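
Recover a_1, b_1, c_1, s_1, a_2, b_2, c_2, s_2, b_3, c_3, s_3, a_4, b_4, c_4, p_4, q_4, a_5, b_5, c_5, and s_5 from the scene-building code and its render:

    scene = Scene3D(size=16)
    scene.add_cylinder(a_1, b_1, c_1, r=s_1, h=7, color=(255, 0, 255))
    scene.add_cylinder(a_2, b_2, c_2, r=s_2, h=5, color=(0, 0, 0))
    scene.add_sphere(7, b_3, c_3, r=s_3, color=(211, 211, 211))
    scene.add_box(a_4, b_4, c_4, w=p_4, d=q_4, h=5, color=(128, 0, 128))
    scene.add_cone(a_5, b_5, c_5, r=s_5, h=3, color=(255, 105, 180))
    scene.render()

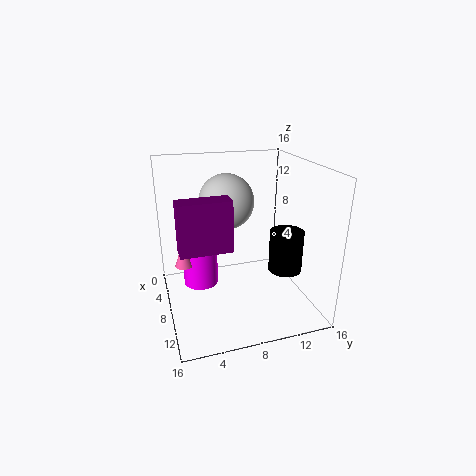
a_1 = 6; b_1 = 4; c_1 = 2; s_1 = 2; a_2 = 8; b_2 = 14; c_2 = 3; s_2 = 2; b_3 = 7; c_3 = 12; s_3 = 3; a_4 = 11; b_4 = 1; c_4 = 9; p_4 = 2; q_4 = 5; a_5 = 7; b_5 = 2; c_5 = 5; s_5 = 1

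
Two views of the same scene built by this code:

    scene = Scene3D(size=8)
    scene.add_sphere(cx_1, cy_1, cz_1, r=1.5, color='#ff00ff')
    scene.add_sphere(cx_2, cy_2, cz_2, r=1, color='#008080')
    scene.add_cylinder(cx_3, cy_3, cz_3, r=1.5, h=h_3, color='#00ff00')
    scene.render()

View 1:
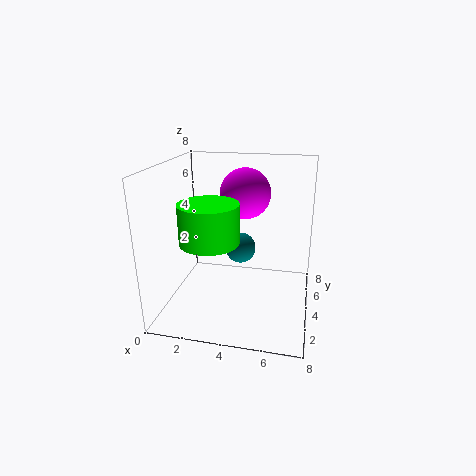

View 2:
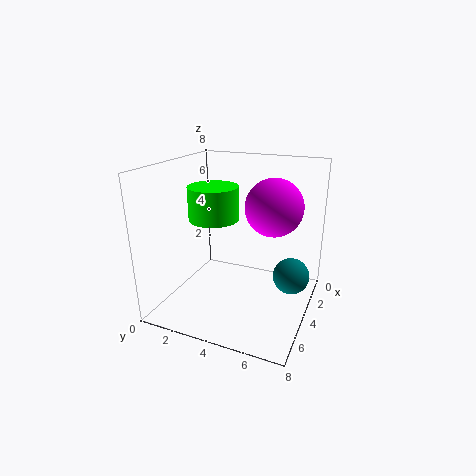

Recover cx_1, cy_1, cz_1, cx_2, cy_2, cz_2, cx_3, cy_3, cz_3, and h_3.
cx_1 = 4
cy_1 = 6
cz_1 = 6
cx_2 = 3.5
cy_2 = 7
cz_2 = 2
cx_3 = 3
cy_3 = 2
cz_3 = 4.5
h_3 = 2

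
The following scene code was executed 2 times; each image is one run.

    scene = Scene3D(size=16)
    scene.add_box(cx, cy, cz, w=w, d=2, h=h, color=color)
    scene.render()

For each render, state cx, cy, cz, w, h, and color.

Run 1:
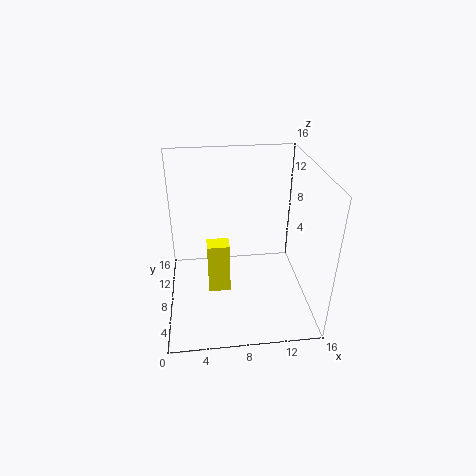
cx = 4.5, cy = 7, cz = 1.5, w = 2.5, h = 6, color = 'yellow'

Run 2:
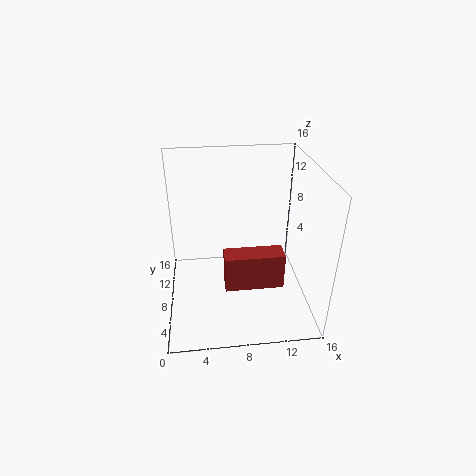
cx = 6, cy = 1, cz = 6.5, w = 5.5, h = 3.5, color = 'brown'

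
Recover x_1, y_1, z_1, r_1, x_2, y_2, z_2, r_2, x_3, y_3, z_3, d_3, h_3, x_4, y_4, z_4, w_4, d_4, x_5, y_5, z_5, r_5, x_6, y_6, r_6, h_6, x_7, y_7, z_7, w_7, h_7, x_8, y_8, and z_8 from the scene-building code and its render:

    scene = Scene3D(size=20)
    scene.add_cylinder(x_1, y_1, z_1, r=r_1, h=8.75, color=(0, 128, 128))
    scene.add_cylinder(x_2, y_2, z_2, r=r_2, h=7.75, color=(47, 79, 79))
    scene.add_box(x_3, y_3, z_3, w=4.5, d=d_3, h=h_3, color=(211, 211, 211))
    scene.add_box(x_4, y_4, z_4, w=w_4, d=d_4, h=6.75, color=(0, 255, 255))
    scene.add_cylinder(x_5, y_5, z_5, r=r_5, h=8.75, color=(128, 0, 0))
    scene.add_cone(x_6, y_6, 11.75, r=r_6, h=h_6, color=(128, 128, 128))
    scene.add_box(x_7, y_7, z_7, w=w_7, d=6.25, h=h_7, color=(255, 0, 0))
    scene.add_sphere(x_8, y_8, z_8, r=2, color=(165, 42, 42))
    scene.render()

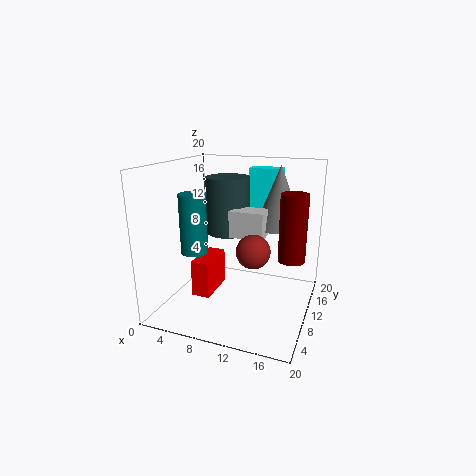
x_1 = 3.25
y_1 = 9.75
z_1 = 7
r_1 = 2
x_2 = 8.25
y_2 = 10.75
z_2 = 10.5
r_2 = 3
x_3 = 9.75
y_3 = 7.25
z_3 = 11
d_3 = 3
h_3 = 3.5
x_4 = 10.5
y_4 = 12.75
z_4 = 12.5
w_4 = 4.5
d_4 = 2.5
x_5 = 17.75
y_5 = 9
z_5 = 8.25
r_5 = 1.75
x_6 = 15.25
y_6 = 11.75
r_6 = 3.25
h_6 = 8.25
x_7 = 3
y_7 = 8.75
z_7 = 0.25
w_7 = 2.75
h_7 = 5.5
x_8 = 14.25
y_8 = 3.75
z_8 = 11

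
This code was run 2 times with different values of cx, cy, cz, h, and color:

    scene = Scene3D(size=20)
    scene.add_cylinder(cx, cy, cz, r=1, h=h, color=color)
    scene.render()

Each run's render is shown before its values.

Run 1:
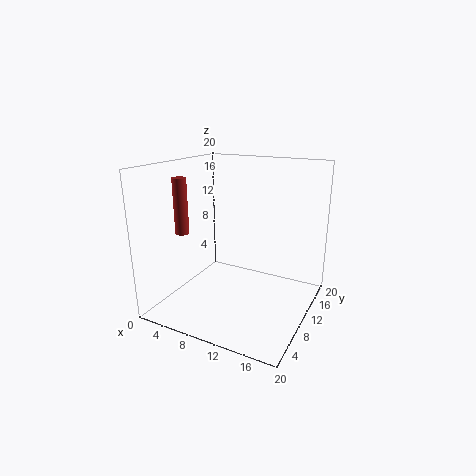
cx = 2, cy = 8, cz = 10, h = 8, color = 'brown'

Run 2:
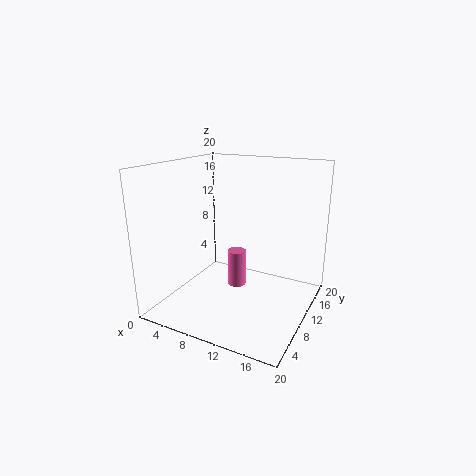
cx = 14, cy = 2, cz = 8, h = 4, color = 'hotpink'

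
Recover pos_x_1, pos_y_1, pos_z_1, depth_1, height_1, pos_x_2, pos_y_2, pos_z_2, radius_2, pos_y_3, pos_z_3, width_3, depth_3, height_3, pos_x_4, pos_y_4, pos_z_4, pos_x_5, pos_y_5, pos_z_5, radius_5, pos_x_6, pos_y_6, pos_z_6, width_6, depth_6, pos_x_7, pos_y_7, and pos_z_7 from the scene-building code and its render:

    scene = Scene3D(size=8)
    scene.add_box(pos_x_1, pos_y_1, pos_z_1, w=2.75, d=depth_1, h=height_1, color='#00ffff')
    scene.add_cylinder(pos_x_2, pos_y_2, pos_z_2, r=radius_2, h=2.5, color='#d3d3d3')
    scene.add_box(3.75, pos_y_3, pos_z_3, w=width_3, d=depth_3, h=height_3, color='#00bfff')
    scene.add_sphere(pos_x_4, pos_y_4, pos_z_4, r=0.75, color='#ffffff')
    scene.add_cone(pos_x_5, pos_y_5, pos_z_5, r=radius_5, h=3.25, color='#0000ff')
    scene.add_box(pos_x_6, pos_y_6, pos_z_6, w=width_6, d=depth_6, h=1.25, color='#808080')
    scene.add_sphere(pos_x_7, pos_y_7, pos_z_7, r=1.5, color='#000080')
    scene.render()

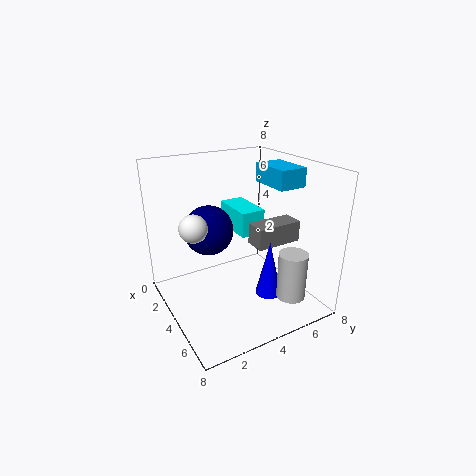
pos_x_1 = 0.5; pos_y_1 = 4.75; pos_z_1 = 3.5; depth_1 = 1.5; height_1 = 1.5; pos_x_2 = 7; pos_y_2 = 5.5; pos_z_2 = 1.5; radius_2 = 0.75; pos_y_3 = 5.25; pos_z_3 = 7; width_3 = 2.25; depth_3 = 1.5; height_3 = 1; pos_x_4 = 3.75; pos_y_4 = 1.5; pos_z_4 = 5; pos_x_5 = 5; pos_y_5 = 5.5; pos_z_5 = 0.5; radius_5 = 0.75; pos_x_6 = 3.5; pos_y_6 = 5; pos_z_6 = 3.25; width_6 = 1.25; depth_6 = 2.75; pos_x_7 = 1.75; pos_y_7 = 3.25; pos_z_7 = 3.75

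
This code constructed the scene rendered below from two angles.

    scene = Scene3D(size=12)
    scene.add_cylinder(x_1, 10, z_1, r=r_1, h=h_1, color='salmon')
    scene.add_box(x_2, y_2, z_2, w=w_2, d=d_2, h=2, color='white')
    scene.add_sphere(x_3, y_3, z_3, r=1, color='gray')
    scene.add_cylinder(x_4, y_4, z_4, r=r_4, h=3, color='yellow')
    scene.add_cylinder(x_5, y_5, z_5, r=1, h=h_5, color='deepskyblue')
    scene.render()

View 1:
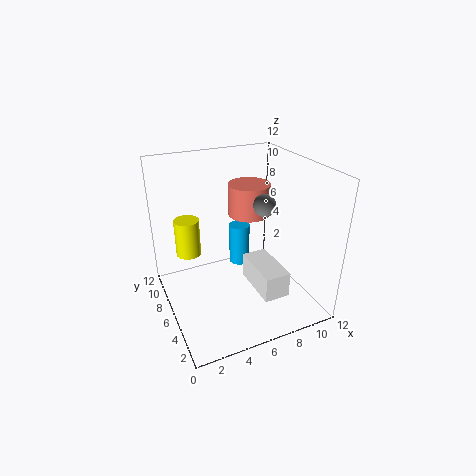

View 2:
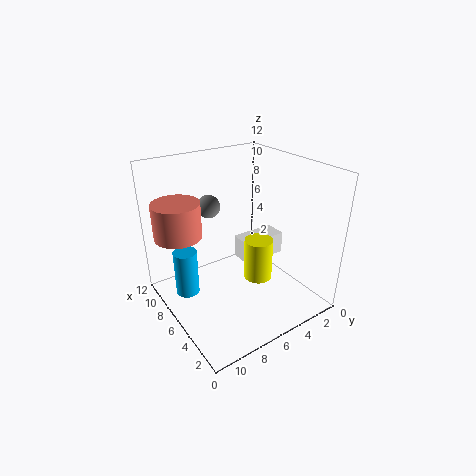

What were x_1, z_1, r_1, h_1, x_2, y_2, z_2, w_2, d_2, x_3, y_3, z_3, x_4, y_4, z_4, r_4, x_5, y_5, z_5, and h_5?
x_1 = 9; z_1 = 6; r_1 = 2; h_1 = 3; x_2 = 6; y_2 = 1; z_2 = 3; w_2 = 2; d_2 = 4; x_3 = 9; y_3 = 7; z_3 = 8; x_4 = 2; y_4 = 7; z_4 = 5; r_4 = 1; x_5 = 8; y_5 = 10; z_5 = 1; h_5 = 4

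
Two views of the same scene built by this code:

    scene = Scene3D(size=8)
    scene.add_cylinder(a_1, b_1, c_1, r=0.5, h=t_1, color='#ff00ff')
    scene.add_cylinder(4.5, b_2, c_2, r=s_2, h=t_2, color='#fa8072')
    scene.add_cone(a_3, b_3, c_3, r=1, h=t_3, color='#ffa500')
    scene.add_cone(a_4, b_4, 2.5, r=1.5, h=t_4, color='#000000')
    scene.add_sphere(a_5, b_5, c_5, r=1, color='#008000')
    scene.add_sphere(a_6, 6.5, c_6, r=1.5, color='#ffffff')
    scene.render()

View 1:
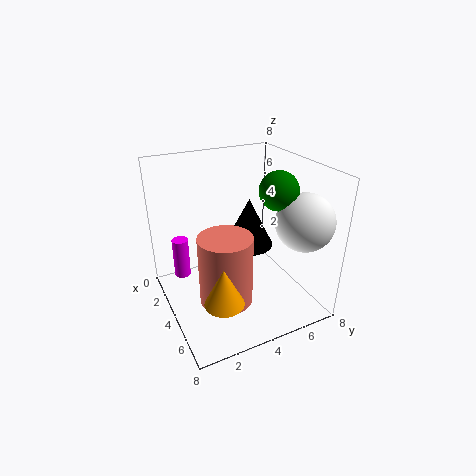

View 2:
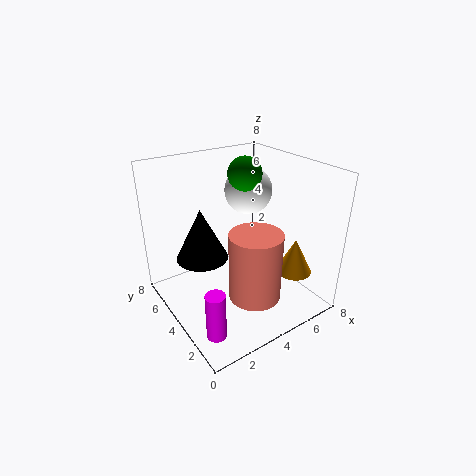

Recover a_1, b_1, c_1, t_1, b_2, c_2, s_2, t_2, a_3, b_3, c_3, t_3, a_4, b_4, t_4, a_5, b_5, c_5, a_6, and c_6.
a_1 = 1
b_1 = 1.5
c_1 = 0.5
t_1 = 2.5
b_2 = 3
c_2 = 0.5
s_2 = 1.5
t_2 = 4
a_3 = 6.5
b_3 = 2
c_3 = 2
t_3 = 2
a_4 = 2.5
b_4 = 5.5
t_4 = 3
a_5 = 5.5
b_5 = 5.5
c_5 = 7
a_6 = 6.5
c_6 = 5.5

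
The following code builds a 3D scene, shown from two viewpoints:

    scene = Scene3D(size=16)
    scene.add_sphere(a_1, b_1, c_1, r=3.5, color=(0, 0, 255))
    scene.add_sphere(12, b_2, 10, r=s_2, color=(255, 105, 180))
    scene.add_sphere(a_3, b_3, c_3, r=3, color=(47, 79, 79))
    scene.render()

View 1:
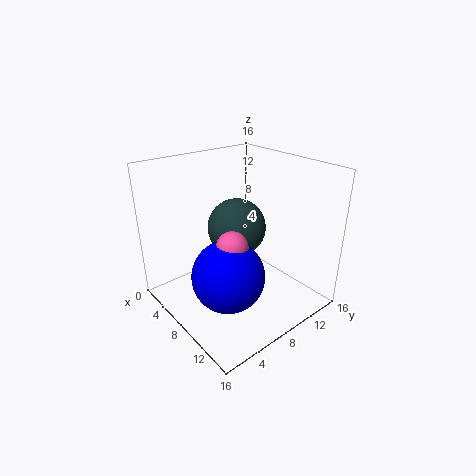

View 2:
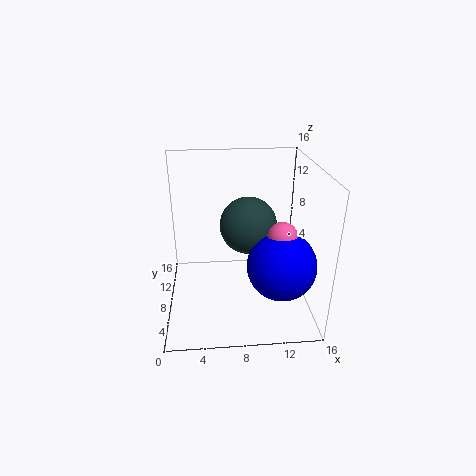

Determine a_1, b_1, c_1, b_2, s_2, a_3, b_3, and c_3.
a_1 = 12
b_1 = 3.5
c_1 = 7
b_2 = 4
s_2 = 1.5
a_3 = 9
b_3 = 7
c_3 = 10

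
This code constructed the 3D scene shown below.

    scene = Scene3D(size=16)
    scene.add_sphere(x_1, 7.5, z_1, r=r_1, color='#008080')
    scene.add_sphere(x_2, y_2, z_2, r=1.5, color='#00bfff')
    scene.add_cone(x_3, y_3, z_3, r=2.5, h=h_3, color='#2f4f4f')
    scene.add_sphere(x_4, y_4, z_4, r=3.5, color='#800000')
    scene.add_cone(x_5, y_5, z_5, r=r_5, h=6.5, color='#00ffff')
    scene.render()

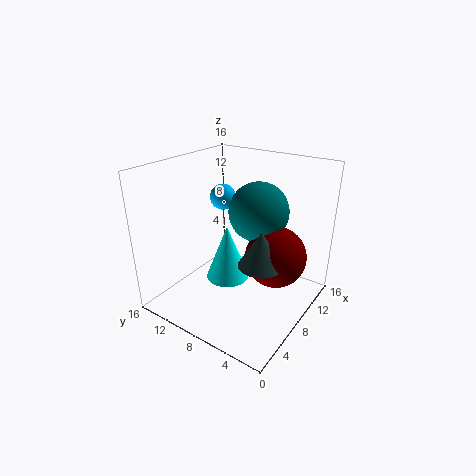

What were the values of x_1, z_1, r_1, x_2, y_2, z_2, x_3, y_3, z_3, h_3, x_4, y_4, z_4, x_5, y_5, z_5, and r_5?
x_1 = 11.5; z_1 = 10; r_1 = 3.5; x_2 = 10; y_2 = 11.5; z_2 = 11.5; x_3 = 8; y_3 = 5; z_3 = 5.5; h_3 = 4; x_4 = 10.5; y_4 = 4.5; z_4 = 5.5; x_5 = 8; y_5 = 9.5; z_5 = 2.5; r_5 = 2.5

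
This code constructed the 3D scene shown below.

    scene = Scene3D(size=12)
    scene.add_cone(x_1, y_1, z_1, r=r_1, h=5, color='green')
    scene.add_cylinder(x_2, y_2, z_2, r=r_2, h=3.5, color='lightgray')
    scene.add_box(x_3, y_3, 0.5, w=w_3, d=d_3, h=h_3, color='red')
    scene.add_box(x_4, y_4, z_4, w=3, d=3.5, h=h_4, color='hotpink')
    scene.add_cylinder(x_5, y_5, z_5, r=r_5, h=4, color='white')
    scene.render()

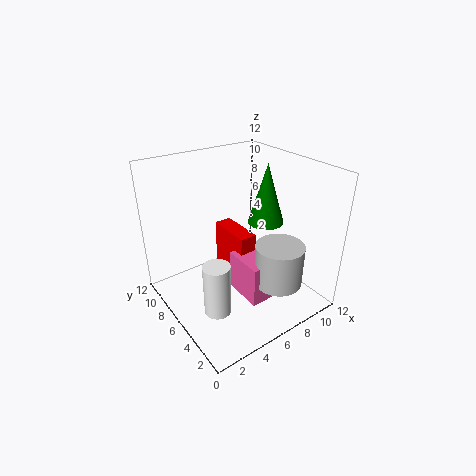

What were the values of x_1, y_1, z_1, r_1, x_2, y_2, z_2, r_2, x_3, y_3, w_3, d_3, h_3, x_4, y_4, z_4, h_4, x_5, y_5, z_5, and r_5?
x_1 = 8.5
y_1 = 5.5
z_1 = 7
r_1 = 1.5
x_2 = 8
y_2 = 3
z_2 = 2.5
r_2 = 2
x_3 = 6
y_3 = 5.5
w_3 = 1.5
d_3 = 4
h_3 = 5.5
x_4 = 5.5
y_4 = 3
z_4 = 1
h_4 = 3.5
x_5 = 2
y_5 = 3
z_5 = 2.5
r_5 = 1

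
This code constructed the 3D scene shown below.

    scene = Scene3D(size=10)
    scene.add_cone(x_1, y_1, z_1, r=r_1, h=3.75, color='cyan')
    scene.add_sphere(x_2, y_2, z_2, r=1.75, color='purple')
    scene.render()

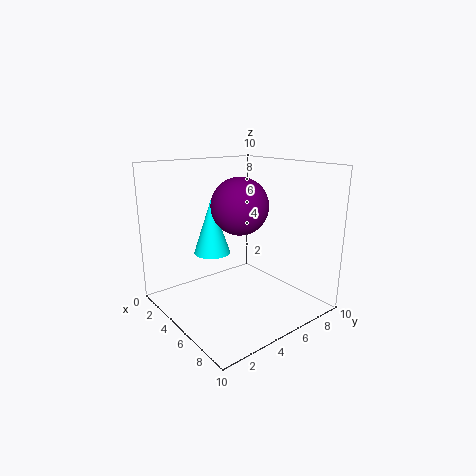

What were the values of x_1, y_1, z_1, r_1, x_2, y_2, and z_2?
x_1 = 4, y_1 = 3.5, z_1 = 4, r_1 = 1.25, x_2 = 6.75, y_2 = 3.75, z_2 = 7.75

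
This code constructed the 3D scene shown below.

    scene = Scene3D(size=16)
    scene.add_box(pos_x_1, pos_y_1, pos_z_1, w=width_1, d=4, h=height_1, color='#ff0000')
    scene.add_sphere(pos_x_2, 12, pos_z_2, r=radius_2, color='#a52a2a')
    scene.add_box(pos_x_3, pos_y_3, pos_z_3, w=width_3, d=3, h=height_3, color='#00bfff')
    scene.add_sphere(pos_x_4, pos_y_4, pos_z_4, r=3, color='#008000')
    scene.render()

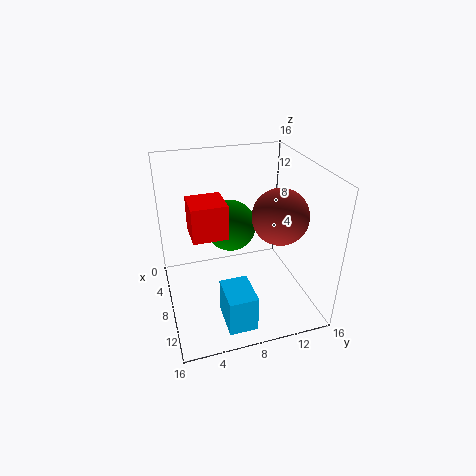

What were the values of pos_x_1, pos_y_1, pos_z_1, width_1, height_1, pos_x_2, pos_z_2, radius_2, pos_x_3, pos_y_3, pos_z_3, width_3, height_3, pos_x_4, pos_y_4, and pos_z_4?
pos_x_1 = 4
pos_y_1 = 3
pos_z_1 = 8
width_1 = 4
height_1 = 4
pos_x_2 = 10
pos_z_2 = 11
radius_2 = 3
pos_x_3 = 11
pos_y_3 = 5
pos_z_3 = 1
width_3 = 4
height_3 = 4
pos_x_4 = 5
pos_y_4 = 8
pos_z_4 = 8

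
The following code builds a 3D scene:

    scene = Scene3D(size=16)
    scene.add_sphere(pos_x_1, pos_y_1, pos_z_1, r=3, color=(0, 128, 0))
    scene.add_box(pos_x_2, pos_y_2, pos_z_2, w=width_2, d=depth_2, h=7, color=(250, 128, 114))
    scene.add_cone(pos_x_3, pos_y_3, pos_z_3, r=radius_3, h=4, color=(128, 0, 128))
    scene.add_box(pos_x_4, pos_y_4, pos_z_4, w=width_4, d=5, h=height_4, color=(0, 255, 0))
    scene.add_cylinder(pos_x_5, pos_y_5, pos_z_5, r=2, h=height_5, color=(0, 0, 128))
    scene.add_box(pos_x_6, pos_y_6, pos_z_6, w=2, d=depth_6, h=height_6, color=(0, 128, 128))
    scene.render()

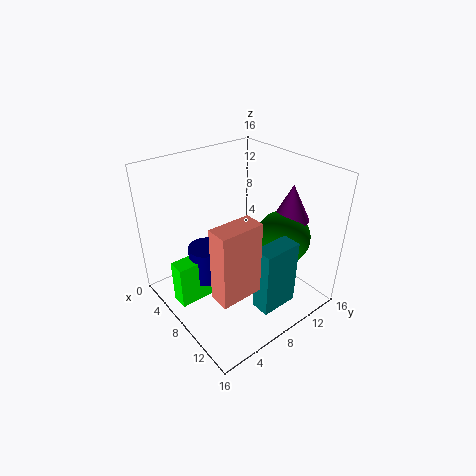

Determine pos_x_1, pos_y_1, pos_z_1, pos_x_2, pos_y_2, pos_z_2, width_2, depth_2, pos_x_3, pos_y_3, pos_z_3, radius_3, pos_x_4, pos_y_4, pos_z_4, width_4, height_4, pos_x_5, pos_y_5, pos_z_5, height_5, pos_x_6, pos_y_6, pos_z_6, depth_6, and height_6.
pos_x_1 = 11; pos_y_1 = 12; pos_z_1 = 8; pos_x_2 = 13; pos_y_2 = 1; pos_z_2 = 7; width_2 = 2; depth_2 = 4; pos_x_3 = 11; pos_y_3 = 13; pos_z_3 = 10; radius_3 = 2; pos_x_4 = 5; pos_y_4 = 1; pos_z_4 = 1; width_4 = 2; height_4 = 5; pos_x_5 = 6; pos_y_5 = 5; pos_z_5 = 3; height_5 = 4; pos_x_6 = 13; pos_y_6 = 6; pos_z_6 = 3; depth_6 = 4; height_6 = 7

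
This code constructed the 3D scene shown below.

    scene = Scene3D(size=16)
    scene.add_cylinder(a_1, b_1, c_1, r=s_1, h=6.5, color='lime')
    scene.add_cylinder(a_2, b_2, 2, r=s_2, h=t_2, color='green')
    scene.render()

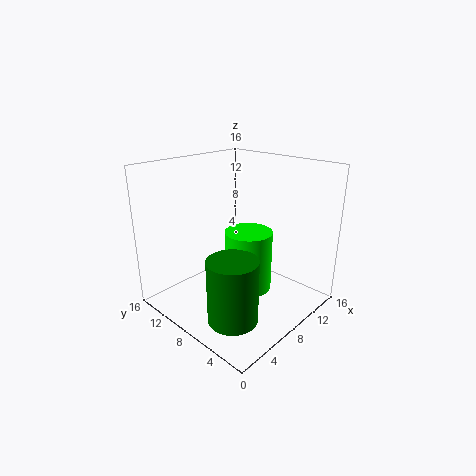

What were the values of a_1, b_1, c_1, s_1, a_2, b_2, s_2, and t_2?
a_1 = 7.5; b_1 = 6; c_1 = 3; s_1 = 2.5; a_2 = 3; b_2 = 4; s_2 = 2.5; t_2 = 6.5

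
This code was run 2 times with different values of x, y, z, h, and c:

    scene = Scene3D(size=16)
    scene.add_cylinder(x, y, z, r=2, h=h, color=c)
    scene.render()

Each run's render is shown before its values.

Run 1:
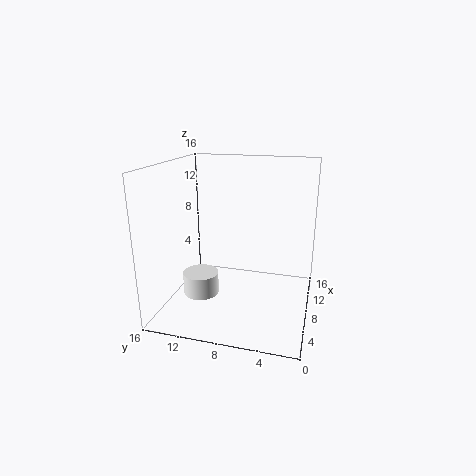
x = 6.5, y = 12, z = 1.5, h = 2.5, c = 'white'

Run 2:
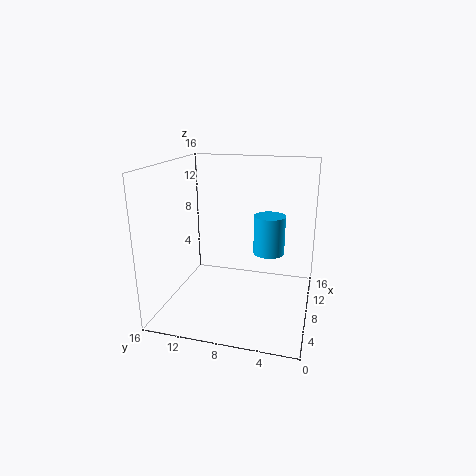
x = 14, y = 5.5, z = 4, h = 5, c = 'deepskyblue'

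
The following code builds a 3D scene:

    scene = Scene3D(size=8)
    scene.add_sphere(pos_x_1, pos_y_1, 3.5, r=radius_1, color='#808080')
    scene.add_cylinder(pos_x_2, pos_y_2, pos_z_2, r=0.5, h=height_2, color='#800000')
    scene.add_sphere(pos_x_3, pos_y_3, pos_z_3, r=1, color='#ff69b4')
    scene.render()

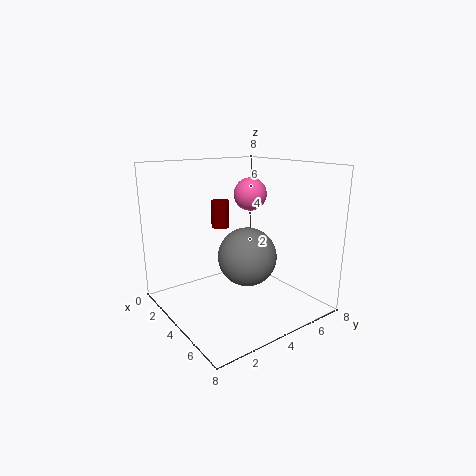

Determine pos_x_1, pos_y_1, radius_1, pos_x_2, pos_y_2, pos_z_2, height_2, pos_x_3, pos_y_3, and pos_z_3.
pos_x_1 = 5.5, pos_y_1 = 3.5, radius_1 = 1.5, pos_x_2 = 3, pos_y_2 = 3.5, pos_z_2 = 4.5, height_2 = 1.5, pos_x_3 = 2.5, pos_y_3 = 6, pos_z_3 = 6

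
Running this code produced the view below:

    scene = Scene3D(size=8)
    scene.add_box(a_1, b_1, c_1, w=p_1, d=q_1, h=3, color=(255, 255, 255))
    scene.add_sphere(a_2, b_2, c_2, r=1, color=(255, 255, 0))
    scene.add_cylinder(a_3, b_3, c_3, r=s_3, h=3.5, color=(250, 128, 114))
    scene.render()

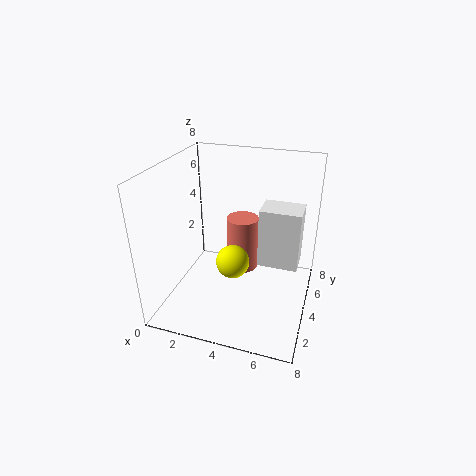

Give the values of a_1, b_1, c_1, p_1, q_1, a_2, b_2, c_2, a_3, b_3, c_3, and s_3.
a_1 = 5.5, b_1 = 2.5, c_1 = 3.5, p_1 = 2, q_1 = 1.5, a_2 = 3.5, b_2 = 4.5, c_2 = 2, a_3 = 3.5, b_3 = 6.5, c_3 = 0.5, s_3 = 1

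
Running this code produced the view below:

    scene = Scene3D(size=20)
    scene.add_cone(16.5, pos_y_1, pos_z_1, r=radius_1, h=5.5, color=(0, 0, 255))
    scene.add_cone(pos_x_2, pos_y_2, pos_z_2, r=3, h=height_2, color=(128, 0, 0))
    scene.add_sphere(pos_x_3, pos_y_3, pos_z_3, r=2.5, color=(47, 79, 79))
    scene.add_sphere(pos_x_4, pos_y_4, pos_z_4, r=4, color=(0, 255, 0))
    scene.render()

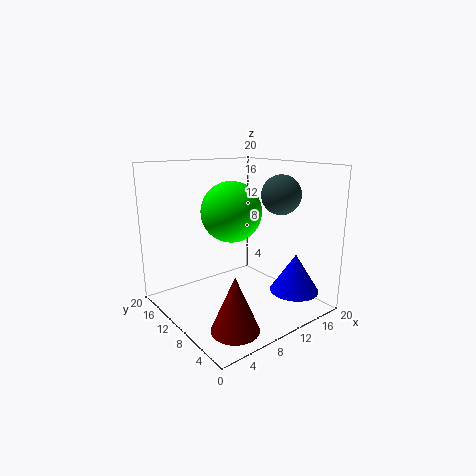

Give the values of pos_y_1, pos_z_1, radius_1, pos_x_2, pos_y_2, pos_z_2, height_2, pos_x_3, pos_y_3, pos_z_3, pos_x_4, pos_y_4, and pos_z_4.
pos_y_1 = 5; pos_z_1 = 2; radius_1 = 3.5; pos_x_2 = 4.5; pos_y_2 = 3.5; pos_z_2 = 1; height_2 = 7; pos_x_3 = 12.5; pos_y_3 = 4.5; pos_z_3 = 16.5; pos_x_4 = 8.5; pos_y_4 = 9.5; pos_z_4 = 14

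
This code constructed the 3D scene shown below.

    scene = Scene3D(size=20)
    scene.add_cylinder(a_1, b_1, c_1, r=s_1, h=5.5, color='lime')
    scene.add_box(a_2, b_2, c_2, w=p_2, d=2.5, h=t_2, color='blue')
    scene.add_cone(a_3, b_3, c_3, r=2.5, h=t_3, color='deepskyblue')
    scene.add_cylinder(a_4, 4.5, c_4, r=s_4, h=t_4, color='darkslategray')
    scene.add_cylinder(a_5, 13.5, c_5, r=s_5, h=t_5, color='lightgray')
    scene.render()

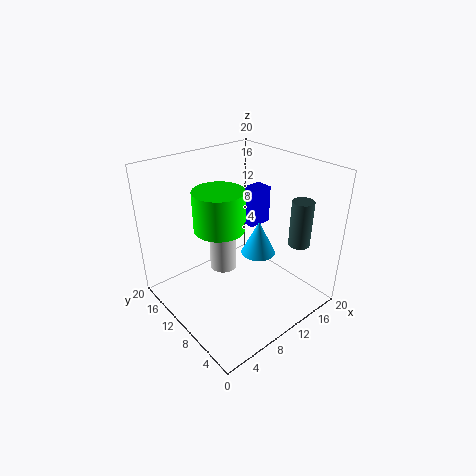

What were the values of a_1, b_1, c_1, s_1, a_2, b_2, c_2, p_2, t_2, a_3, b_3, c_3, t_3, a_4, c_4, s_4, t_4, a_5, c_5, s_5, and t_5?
a_1 = 8, b_1 = 11.5, c_1 = 11.5, s_1 = 3.5, a_2 = 13.5, b_2 = 11, c_2 = 10, p_2 = 3.5, t_2 = 5.5, a_3 = 13.5, b_3 = 9.5, c_3 = 6.5, t_3 = 5, a_4 = 16.5, c_4 = 9, s_4 = 1.5, t_4 = 6.5, a_5 = 10, c_5 = 3.5, s_5 = 2, t_5 = 6.5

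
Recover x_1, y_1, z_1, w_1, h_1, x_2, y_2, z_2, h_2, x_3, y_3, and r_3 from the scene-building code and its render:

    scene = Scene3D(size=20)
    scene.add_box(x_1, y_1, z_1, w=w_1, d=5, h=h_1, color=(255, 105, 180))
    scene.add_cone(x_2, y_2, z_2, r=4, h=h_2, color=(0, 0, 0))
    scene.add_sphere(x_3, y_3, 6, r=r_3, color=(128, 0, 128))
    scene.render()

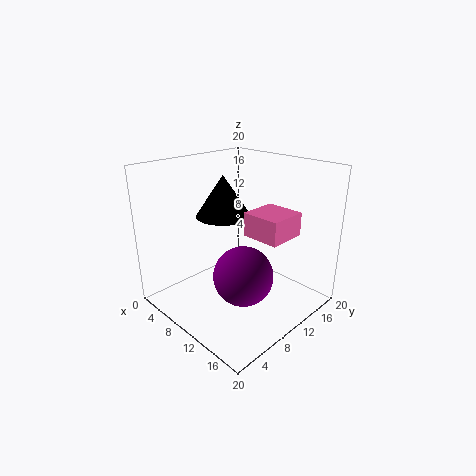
x_1 = 13; y_1 = 8; z_1 = 12; w_1 = 5; h_1 = 3; x_2 = 6; y_2 = 11; z_2 = 12; h_2 = 6; x_3 = 13; y_3 = 8; r_3 = 4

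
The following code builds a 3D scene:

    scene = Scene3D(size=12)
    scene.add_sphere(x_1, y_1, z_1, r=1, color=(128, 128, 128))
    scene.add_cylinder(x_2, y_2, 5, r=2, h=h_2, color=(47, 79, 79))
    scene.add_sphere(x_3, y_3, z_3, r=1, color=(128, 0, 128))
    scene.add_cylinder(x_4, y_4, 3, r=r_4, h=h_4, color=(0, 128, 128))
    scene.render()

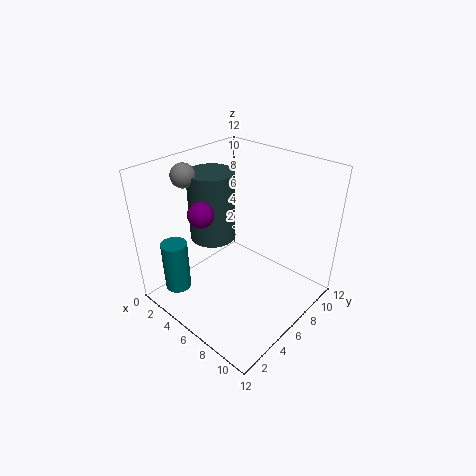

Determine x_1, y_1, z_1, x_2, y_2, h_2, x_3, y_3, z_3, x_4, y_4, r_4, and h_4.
x_1 = 2, y_1 = 4, z_1 = 11, x_2 = 3, y_2 = 6, h_2 = 6, x_3 = 5, y_3 = 3, z_3 = 9, x_4 = 4, y_4 = 1, r_4 = 1, h_4 = 4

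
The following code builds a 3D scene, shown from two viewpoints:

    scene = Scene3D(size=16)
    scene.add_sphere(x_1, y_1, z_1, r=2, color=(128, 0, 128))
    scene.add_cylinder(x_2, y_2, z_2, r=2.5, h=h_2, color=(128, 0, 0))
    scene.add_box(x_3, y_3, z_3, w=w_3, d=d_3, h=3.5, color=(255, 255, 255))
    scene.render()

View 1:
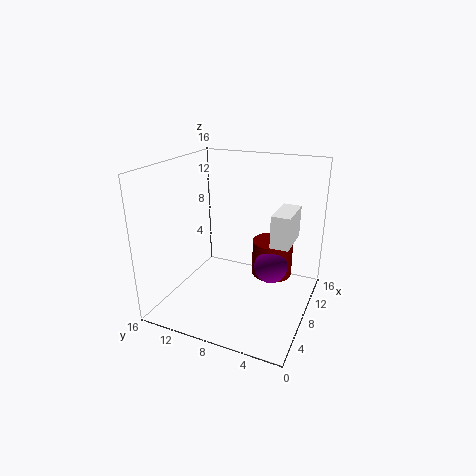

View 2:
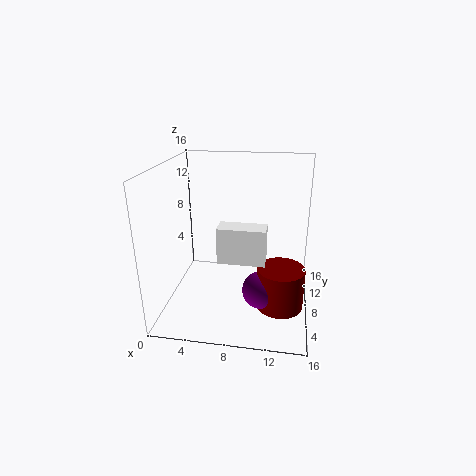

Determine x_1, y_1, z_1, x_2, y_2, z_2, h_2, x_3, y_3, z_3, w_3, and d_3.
x_1 = 11, y_1 = 5, z_1 = 3.5, x_2 = 13, y_2 = 5.5, z_2 = 1.5, h_2 = 4.5, x_3 = 7, y_3 = 2, z_3 = 8, w_3 = 4.5, d_3 = 2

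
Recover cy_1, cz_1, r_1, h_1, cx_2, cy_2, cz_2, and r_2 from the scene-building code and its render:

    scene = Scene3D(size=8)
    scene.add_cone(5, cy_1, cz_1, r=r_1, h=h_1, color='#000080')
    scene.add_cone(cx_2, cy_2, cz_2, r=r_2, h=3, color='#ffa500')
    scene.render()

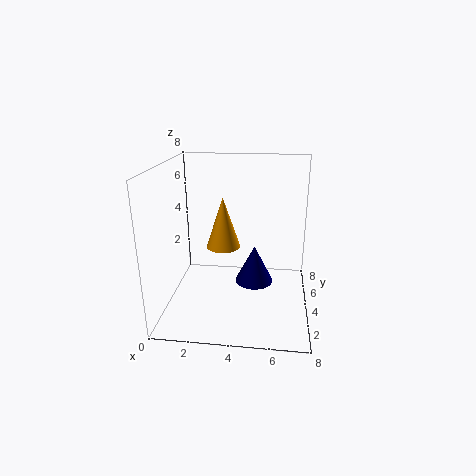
cy_1 = 3
cz_1 = 2
r_1 = 1
h_1 = 2
cx_2 = 3
cy_2 = 5
cz_2 = 3
r_2 = 1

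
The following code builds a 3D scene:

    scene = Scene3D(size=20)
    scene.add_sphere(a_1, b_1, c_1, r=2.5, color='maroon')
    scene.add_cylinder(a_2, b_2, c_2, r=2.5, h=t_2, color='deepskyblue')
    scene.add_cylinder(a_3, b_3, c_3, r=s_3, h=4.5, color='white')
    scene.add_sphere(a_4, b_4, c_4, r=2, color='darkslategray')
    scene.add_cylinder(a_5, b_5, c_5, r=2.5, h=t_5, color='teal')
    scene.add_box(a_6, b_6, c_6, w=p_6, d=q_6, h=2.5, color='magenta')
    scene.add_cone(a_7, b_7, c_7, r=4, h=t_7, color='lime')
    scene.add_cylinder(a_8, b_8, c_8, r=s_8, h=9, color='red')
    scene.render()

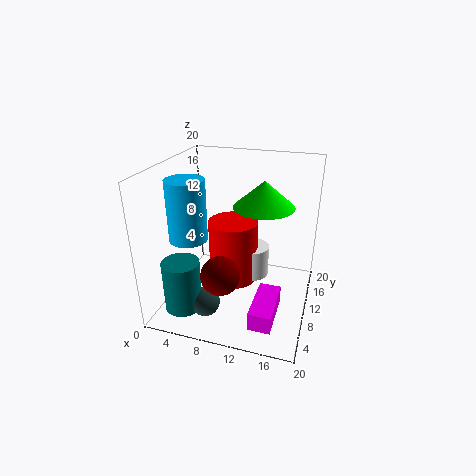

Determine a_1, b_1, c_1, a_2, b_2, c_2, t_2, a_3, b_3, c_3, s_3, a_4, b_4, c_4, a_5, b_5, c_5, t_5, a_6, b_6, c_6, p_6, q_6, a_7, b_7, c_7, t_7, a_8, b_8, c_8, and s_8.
a_1 = 9.5, b_1 = 4, c_1 = 7.5, a_2 = 4.5, b_2 = 6, c_2 = 11, t_2 = 8, a_3 = 11.5, b_3 = 12, c_3 = 3.5, s_3 = 2.5, a_4 = 7, b_4 = 4.5, c_4 = 2.5, a_5 = 4, b_5 = 4, c_5 = 1.5, t_5 = 7, a_6 = 13.5, b_6 = 2.5, c_6 = 1, p_6 = 3, q_6 = 7, a_7 = 13.5, b_7 = 10, c_7 = 15, t_7 = 3.5, a_8 = 9, b_8 = 11, c_8 = 3, s_8 = 3.5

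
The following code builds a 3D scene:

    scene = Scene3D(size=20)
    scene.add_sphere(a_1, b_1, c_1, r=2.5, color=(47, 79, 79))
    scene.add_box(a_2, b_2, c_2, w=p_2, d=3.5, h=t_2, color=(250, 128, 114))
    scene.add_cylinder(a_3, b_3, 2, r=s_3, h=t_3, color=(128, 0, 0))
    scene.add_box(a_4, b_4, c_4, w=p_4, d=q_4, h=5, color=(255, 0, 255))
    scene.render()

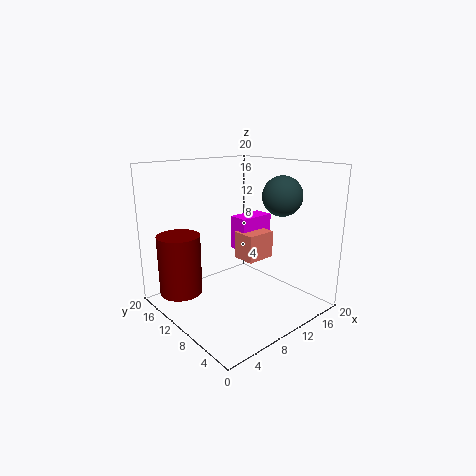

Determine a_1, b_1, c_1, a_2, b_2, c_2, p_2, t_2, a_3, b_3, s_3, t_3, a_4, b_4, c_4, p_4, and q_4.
a_1 = 12, b_1 = 4, c_1 = 16.5, a_2 = 11.5, b_2 = 9, c_2 = 6, p_2 = 4.5, t_2 = 4, a_3 = 3.5, b_3 = 15, s_3 = 3, t_3 = 8.5, a_4 = 12, b_4 = 11, c_4 = 7, p_4 = 5.5, q_4 = 3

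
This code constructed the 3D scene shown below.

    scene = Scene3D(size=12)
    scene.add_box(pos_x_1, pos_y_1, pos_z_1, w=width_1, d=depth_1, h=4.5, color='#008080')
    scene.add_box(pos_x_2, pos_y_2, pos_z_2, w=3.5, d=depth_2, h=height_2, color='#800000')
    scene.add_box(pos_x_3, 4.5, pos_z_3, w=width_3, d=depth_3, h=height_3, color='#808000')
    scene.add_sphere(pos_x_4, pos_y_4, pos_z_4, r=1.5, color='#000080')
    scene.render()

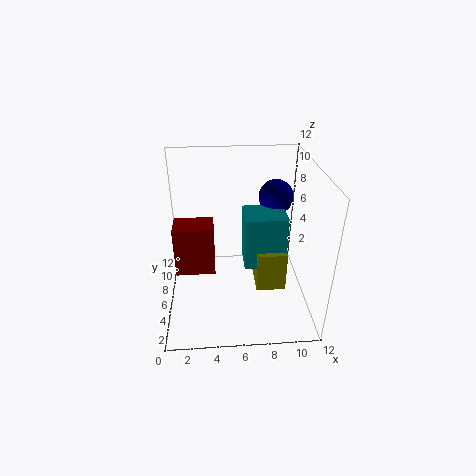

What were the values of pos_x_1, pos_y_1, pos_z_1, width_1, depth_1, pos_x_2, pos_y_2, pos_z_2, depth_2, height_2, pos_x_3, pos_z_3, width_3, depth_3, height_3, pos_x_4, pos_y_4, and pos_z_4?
pos_x_1 = 6.5; pos_y_1 = 5; pos_z_1 = 3.5; width_1 = 3.5; depth_1 = 3; pos_x_2 = 0.5; pos_y_2 = 6.5; pos_z_2 = 2; depth_2 = 2.5; height_2 = 4.5; pos_x_3 = 7.5; pos_z_3 = 1.5; width_3 = 2.5; depth_3 = 3; height_3 = 3.5; pos_x_4 = 9.5; pos_y_4 = 8.5; pos_z_4 = 8.5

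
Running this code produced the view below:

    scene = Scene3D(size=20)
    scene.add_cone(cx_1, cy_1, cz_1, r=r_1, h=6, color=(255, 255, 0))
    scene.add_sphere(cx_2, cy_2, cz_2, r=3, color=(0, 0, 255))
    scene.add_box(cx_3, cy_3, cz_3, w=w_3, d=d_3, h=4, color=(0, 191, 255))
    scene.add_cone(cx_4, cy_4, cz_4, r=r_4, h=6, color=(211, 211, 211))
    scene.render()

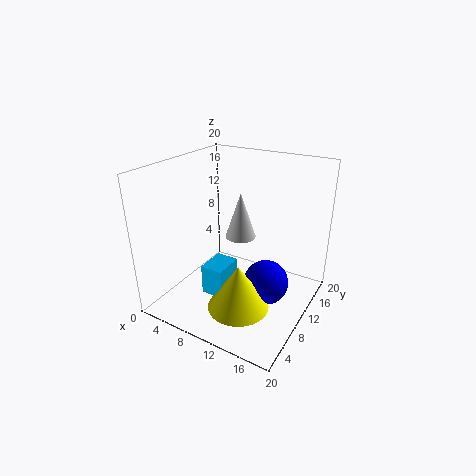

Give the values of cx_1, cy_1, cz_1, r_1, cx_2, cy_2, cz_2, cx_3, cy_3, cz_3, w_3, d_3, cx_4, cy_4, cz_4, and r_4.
cx_1 = 13
cy_1 = 5
cz_1 = 3
r_1 = 4
cx_2 = 15
cy_2 = 9
cz_2 = 5
cx_3 = 8
cy_3 = 4
cz_3 = 4
w_3 = 3
d_3 = 4
cx_4 = 11
cy_4 = 9
cz_4 = 11
r_4 = 2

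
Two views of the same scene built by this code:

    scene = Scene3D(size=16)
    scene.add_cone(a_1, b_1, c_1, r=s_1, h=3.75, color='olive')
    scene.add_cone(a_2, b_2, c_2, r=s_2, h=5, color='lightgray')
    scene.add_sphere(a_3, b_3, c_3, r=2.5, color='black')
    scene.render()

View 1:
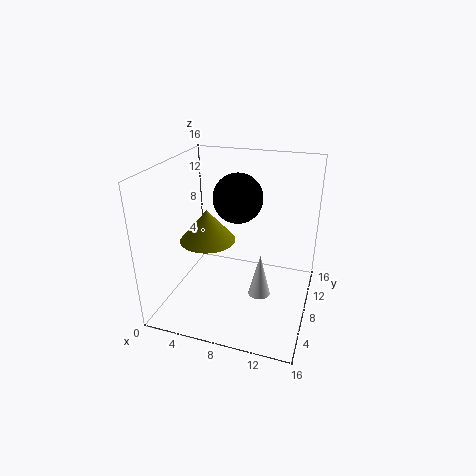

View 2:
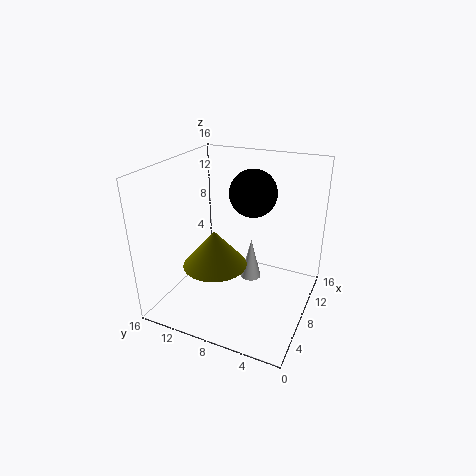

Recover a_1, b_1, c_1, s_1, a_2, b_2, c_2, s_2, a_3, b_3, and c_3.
a_1 = 4, b_1 = 8.75, c_1 = 6.75, s_1 = 3.25, a_2 = 10.75, b_2 = 7.5, c_2 = 1.5, s_2 = 1.25, a_3 = 8.5, b_3 = 6.5, c_3 = 13.25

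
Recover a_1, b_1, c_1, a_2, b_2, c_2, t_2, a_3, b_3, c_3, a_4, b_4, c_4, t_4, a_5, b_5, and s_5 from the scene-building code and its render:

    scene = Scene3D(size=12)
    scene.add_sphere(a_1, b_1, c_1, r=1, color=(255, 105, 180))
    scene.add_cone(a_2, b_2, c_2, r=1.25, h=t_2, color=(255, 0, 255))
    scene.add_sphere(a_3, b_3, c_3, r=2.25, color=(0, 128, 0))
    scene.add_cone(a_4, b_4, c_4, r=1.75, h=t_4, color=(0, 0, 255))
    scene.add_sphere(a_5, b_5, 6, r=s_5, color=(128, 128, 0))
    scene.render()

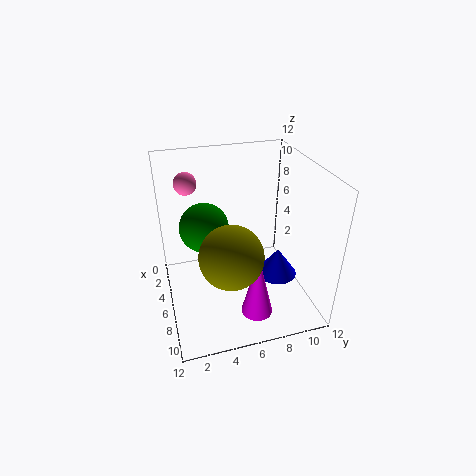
a_1 = 1.75; b_1 = 2.5; c_1 = 9.5; a_2 = 9.75; b_2 = 6.5; c_2 = 1.25; t_2 = 5.25; a_3 = 2.75; b_3 = 3.75; c_3 = 5.5; a_4 = 6.5; b_4 = 9.5; c_4 = 2; t_4 = 2.5; a_5 = 8.5; b_5 = 4.75; s_5 = 2.5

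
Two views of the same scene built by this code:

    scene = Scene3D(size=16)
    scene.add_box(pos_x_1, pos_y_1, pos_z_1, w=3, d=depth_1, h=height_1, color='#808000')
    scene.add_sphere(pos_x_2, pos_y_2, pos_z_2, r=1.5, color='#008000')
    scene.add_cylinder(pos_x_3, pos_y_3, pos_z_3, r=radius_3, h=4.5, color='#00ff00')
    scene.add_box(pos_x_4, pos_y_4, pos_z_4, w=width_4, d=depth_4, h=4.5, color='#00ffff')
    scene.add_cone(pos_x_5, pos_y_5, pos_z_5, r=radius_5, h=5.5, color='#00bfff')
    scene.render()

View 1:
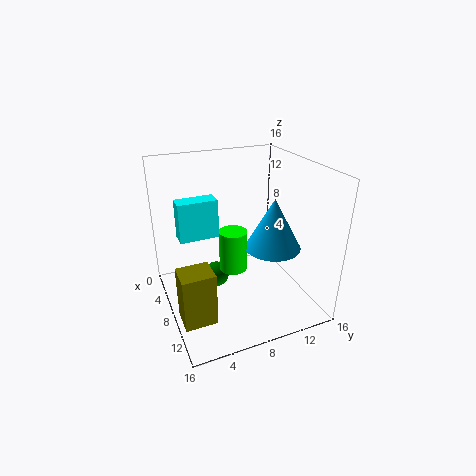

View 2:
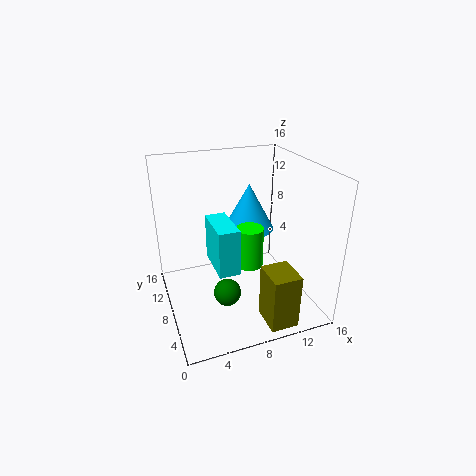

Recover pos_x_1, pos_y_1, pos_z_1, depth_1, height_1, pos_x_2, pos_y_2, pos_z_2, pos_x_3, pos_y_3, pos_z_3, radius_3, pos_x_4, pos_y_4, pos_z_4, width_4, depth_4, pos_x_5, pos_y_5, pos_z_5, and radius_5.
pos_x_1 = 9; pos_y_1 = 0.5; pos_z_1 = 0.5; depth_1 = 3.5; height_1 = 6; pos_x_2 = 6; pos_y_2 = 6; pos_z_2 = 2.5; pos_x_3 = 9; pos_y_3 = 7; pos_z_3 = 5; radius_3 = 1.5; pos_x_4 = 4; pos_y_4 = 2; pos_z_4 = 7.5; width_4 = 2; depth_4 = 4.5; pos_x_5 = 10.5; pos_y_5 = 11; pos_z_5 = 7.5; radius_5 = 3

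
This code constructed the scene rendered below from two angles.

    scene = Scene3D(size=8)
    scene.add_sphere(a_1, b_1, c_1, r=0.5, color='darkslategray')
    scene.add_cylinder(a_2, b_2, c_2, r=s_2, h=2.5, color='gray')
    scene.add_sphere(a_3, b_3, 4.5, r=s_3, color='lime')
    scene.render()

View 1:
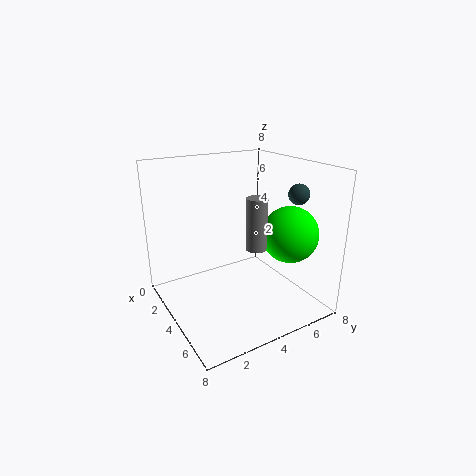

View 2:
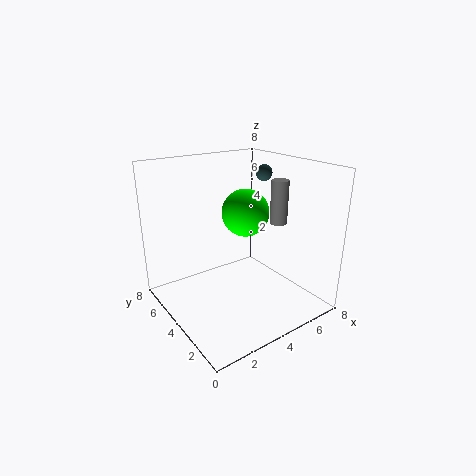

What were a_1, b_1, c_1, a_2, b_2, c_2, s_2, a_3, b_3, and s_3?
a_1 = 7, b_1 = 5.5, c_1 = 7, a_2 = 6.5, b_2 = 3.5, c_2 = 4.5, s_2 = 0.5, a_3 = 6, b_3 = 6, s_3 = 1.5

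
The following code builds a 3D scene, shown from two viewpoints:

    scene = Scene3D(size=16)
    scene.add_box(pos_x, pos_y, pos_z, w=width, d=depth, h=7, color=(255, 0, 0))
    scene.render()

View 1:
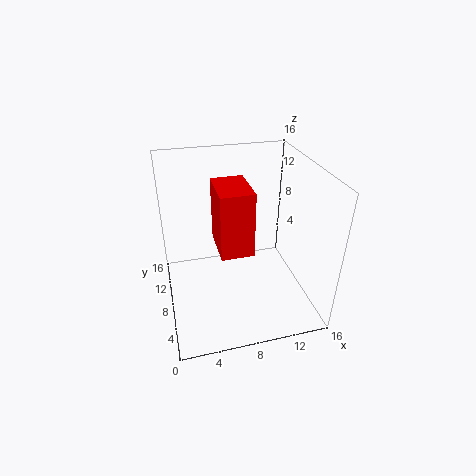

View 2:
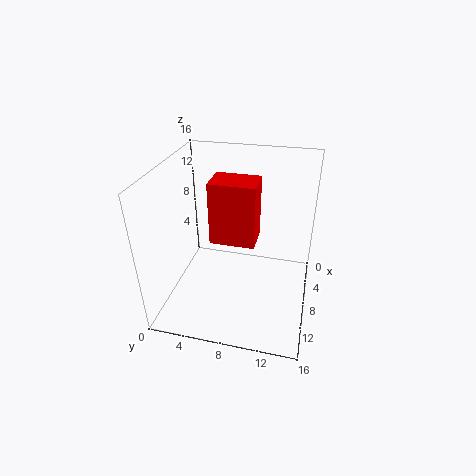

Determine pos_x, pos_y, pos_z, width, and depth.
pos_x = 5.5; pos_y = 5; pos_z = 7.5; width = 3.5; depth = 5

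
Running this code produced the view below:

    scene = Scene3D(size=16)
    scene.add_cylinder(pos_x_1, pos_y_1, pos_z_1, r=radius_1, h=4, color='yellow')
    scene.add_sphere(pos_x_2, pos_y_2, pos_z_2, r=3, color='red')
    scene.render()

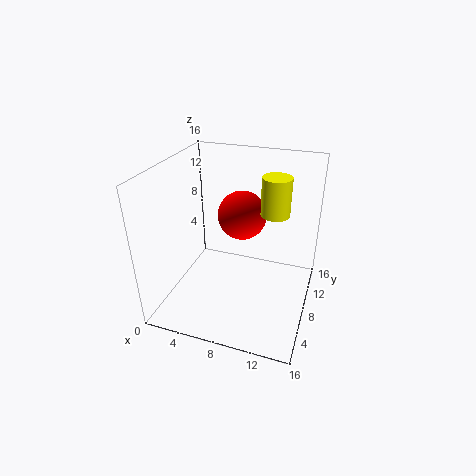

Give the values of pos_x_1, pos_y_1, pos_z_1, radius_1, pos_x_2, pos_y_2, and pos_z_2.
pos_x_1 = 12; pos_y_1 = 8; pos_z_1 = 11.5; radius_1 = 1.5; pos_x_2 = 7; pos_y_2 = 12.5; pos_z_2 = 8.5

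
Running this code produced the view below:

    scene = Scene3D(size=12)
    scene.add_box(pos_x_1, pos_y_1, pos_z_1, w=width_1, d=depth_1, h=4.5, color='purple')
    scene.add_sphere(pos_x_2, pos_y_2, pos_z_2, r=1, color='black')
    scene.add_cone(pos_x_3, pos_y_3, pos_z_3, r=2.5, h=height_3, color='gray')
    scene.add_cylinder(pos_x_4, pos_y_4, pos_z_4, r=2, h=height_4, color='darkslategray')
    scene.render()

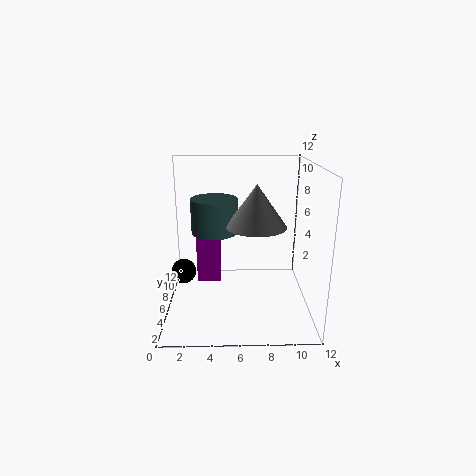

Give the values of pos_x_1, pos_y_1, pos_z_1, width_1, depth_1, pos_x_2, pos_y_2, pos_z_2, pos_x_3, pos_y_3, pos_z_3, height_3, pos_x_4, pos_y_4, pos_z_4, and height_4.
pos_x_1 = 2.5; pos_y_1 = 6; pos_z_1 = 2; width_1 = 2; depth_1 = 2; pos_x_2 = 1.5; pos_y_2 = 5; pos_z_2 = 3.5; pos_x_3 = 7.5; pos_y_3 = 6; pos_z_3 = 7; height_3 = 3.5; pos_x_4 = 4; pos_y_4 = 7.5; pos_z_4 = 6; height_4 = 3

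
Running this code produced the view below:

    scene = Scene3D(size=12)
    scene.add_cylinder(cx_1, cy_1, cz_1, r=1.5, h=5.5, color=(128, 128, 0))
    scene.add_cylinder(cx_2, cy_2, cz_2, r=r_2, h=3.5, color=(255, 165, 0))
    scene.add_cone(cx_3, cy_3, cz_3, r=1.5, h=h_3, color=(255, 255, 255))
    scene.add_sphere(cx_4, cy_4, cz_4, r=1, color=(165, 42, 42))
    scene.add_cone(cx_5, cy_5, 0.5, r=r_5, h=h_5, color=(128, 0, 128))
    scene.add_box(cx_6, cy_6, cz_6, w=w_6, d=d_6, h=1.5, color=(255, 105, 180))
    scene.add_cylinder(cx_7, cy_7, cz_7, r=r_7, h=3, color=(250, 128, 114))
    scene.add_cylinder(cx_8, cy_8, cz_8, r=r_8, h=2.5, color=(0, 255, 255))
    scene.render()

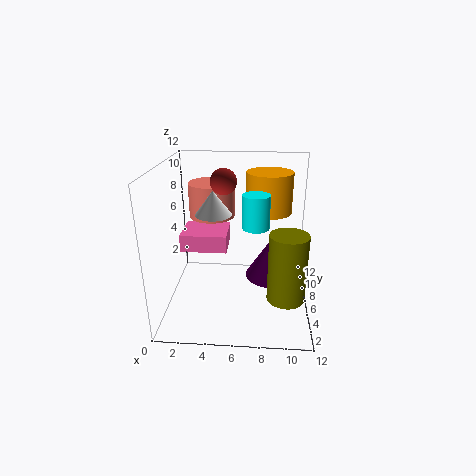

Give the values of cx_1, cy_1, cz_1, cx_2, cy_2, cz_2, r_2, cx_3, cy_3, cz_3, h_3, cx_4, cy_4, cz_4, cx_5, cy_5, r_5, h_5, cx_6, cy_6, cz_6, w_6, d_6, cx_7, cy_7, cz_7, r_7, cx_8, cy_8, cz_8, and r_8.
cx_1 = 10, cy_1 = 3.5, cz_1 = 2, cx_2 = 8.5, cy_2 = 8.5, cz_2 = 7.5, r_2 = 2, cx_3 = 4, cy_3 = 6, cz_3 = 8, h_3 = 2, cx_4 = 5, cy_4 = 5, cz_4 = 11, cx_5 = 9, cy_5 = 9.5, r_5 = 2.5, h_5 = 4, cx_6 = 1, cy_6 = 6, cz_6 = 4.5, w_6 = 4, d_6 = 3.5, cx_7 = 3.5, cy_7 = 8.5, cz_7 = 7, r_7 = 2, cx_8 = 7.5, cy_8 = 3.5, cz_8 = 8, r_8 = 1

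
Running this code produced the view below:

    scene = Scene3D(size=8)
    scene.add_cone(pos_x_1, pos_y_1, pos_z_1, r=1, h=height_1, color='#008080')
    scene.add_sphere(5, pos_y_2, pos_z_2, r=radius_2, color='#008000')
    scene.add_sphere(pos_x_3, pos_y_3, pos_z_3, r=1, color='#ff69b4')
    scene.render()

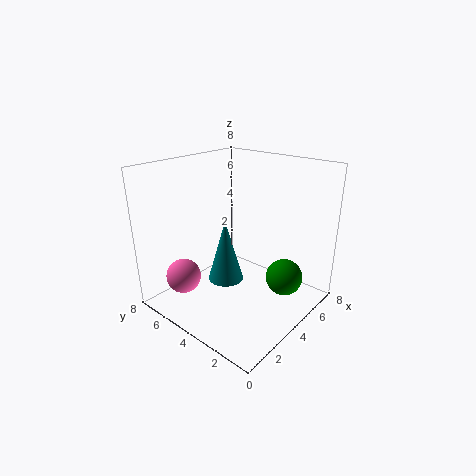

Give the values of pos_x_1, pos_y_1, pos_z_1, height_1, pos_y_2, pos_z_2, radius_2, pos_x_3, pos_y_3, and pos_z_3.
pos_x_1 = 3.5, pos_y_1 = 4.5, pos_z_1 = 1.5, height_1 = 3.5, pos_y_2 = 1.5, pos_z_2 = 2, radius_2 = 1, pos_x_3 = 2, pos_y_3 = 6.5, pos_z_3 = 1.5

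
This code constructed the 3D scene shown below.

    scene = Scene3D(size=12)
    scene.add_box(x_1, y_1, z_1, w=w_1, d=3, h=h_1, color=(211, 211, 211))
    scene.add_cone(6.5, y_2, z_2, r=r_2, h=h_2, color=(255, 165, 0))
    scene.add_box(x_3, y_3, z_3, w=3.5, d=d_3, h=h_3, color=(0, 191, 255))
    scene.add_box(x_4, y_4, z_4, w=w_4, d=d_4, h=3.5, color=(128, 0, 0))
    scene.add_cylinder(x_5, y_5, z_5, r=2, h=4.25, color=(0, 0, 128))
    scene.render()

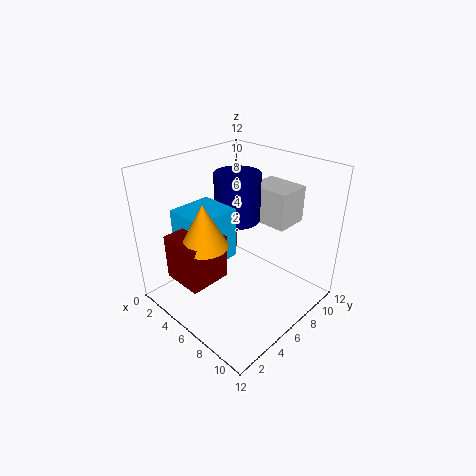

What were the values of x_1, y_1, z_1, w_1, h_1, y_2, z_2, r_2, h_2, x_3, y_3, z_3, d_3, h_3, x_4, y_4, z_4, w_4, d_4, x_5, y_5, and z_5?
x_1 = 4.5
y_1 = 9
z_1 = 6.25
w_1 = 3.75
h_1 = 3.25
y_2 = 2
z_2 = 7.25
r_2 = 1.75
h_2 = 3.25
x_3 = 2.5
y_3 = 2
z_3 = 4.5
d_3 = 3.75
h_3 = 4.25
x_4 = 4
y_4 = 0.25
z_4 = 4.25
w_4 = 3.25
d_4 = 3.25
x_5 = 4.25
y_5 = 7.75
z_5 = 6.5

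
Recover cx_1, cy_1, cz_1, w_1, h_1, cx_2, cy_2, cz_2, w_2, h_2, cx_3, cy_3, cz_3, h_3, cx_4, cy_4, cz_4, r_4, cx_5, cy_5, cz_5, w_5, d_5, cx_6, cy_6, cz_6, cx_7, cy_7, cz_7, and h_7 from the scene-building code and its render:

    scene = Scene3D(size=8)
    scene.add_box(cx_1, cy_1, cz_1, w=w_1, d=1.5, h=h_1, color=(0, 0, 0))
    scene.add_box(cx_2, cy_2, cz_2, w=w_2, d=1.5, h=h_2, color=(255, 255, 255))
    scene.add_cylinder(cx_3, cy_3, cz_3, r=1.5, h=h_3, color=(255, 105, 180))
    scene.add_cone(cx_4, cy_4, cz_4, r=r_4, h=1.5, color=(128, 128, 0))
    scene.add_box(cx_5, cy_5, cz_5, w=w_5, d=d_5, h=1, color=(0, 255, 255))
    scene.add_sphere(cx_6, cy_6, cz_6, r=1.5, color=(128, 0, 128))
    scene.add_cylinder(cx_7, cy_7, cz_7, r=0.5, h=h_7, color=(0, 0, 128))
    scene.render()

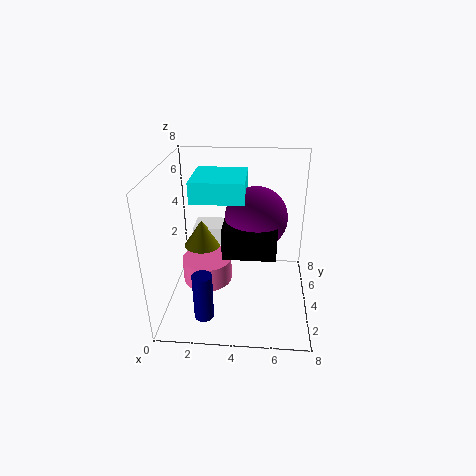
cx_1 = 3.5, cy_1 = 1, cz_1 = 4.5, w_1 = 2.5, h_1 = 1.5, cx_2 = 1.5, cy_2 = 4, cz_2 = 3.5, w_2 = 2, h_2 = 1, cx_3 = 2, cy_3 = 5, cz_3 = 0.5, h_3 = 1.5, cx_4 = 2, cy_4 = 4, cz_4 = 3.5, r_4 = 1, cx_5 = 2, cy_5 = 1.5, cz_5 = 7, w_5 = 2.5, d_5 = 2.5, cx_6 = 5, cy_6 = 2.5, cz_6 = 6, cx_7 = 2.5, cy_7 = 1, cz_7 = 1, h_7 = 2.5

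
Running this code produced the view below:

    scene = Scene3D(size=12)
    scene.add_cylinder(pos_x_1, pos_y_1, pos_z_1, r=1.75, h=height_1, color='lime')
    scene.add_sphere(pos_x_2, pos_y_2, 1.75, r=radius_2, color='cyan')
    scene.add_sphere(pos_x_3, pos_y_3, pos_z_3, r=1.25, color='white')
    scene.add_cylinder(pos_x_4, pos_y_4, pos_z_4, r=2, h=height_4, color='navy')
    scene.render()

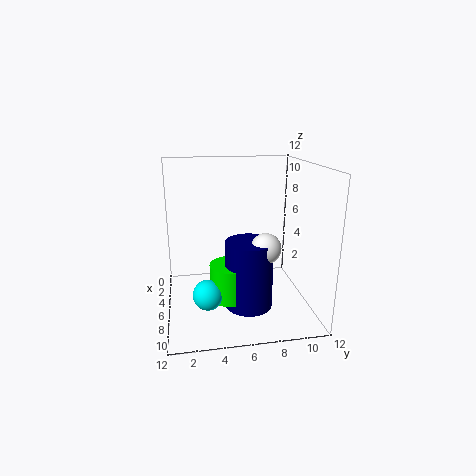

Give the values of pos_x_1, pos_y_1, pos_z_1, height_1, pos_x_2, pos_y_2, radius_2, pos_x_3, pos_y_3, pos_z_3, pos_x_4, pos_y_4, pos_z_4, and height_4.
pos_x_1 = 6.75; pos_y_1 = 5.25; pos_z_1 = 1; height_1 = 3; pos_x_2 = 7.5; pos_y_2 = 3.25; radius_2 = 1.25; pos_x_3 = 7.5; pos_y_3 = 8; pos_z_3 = 5.5; pos_x_4 = 7; pos_y_4 = 6.75; pos_z_4 = 0.25; height_4 = 5.75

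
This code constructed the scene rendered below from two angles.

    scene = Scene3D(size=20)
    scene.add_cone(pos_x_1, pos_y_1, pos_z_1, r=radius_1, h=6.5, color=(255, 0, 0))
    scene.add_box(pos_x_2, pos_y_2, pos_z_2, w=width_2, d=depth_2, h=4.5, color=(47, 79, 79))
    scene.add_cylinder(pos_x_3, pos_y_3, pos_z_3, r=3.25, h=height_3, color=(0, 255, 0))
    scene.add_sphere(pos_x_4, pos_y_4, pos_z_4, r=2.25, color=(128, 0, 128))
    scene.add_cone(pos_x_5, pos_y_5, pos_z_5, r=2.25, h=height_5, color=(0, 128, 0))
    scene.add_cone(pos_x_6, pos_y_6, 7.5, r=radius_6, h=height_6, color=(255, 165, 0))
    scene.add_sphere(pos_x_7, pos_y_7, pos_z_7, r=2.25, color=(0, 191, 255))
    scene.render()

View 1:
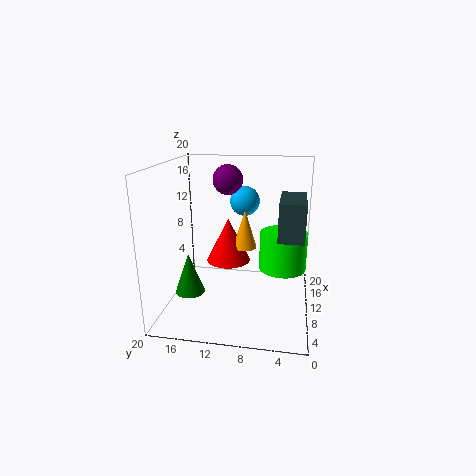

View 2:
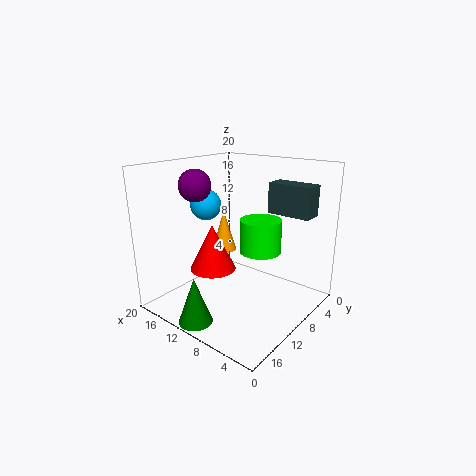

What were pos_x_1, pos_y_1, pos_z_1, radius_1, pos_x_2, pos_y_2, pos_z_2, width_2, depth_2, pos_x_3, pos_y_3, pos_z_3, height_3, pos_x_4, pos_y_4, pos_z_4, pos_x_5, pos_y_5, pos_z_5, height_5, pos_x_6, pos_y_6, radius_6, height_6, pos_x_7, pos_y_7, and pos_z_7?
pos_x_1 = 13, pos_y_1 = 12, pos_z_1 = 5.25, radius_1 = 3.25, pos_x_2 = 2.5, pos_y_2 = 1.25, pos_z_2 = 12.5, width_2 = 6.5, depth_2 = 3, pos_x_3 = 10.5, pos_y_3 = 3.75, pos_z_3 = 5.75, height_3 = 5.25, pos_x_4 = 15.5, pos_y_4 = 12.5, pos_z_4 = 17, pos_x_5 = 11, pos_y_5 = 17.75, pos_z_5 = 0.25, height_5 = 6.25, pos_x_6 = 13, pos_y_6 = 9.5, radius_6 = 1.75, height_6 = 5.75, pos_x_7 = 16, pos_y_7 = 10, pos_z_7 = 13.75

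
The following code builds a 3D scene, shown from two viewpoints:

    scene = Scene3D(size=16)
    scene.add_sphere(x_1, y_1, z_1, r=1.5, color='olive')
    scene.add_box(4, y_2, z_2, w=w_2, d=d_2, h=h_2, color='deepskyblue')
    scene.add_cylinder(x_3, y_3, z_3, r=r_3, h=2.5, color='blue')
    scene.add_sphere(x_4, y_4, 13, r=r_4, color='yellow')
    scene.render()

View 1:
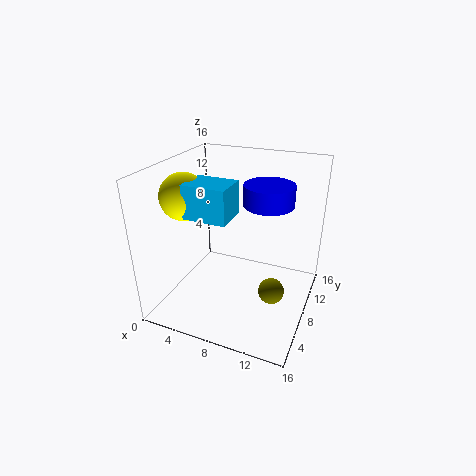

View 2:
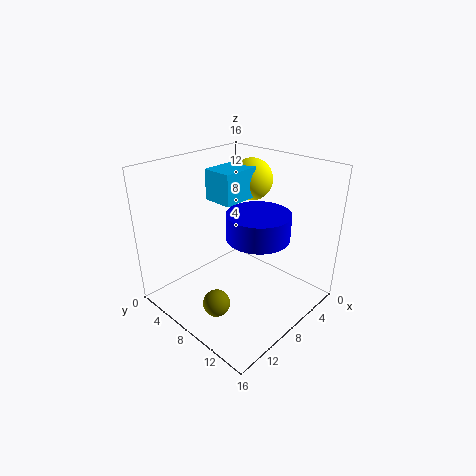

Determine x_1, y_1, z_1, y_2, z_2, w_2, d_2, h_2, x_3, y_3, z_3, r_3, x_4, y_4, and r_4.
x_1 = 12
y_1 = 8.5
z_1 = 1.5
y_2 = 3.5
z_2 = 11.5
w_2 = 4.5
d_2 = 3.5
h_2 = 3.5
x_3 = 10
y_3 = 12.5
z_3 = 10.5
r_3 = 3
x_4 = 3
y_4 = 5.5
r_4 = 2.5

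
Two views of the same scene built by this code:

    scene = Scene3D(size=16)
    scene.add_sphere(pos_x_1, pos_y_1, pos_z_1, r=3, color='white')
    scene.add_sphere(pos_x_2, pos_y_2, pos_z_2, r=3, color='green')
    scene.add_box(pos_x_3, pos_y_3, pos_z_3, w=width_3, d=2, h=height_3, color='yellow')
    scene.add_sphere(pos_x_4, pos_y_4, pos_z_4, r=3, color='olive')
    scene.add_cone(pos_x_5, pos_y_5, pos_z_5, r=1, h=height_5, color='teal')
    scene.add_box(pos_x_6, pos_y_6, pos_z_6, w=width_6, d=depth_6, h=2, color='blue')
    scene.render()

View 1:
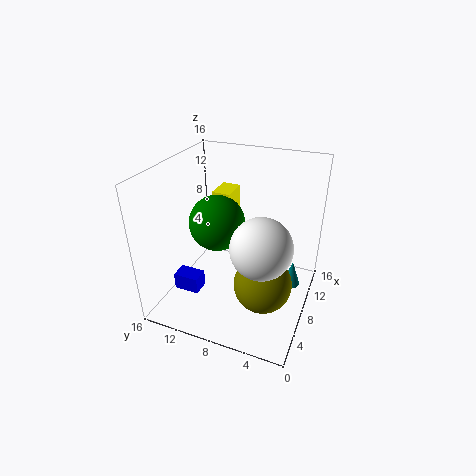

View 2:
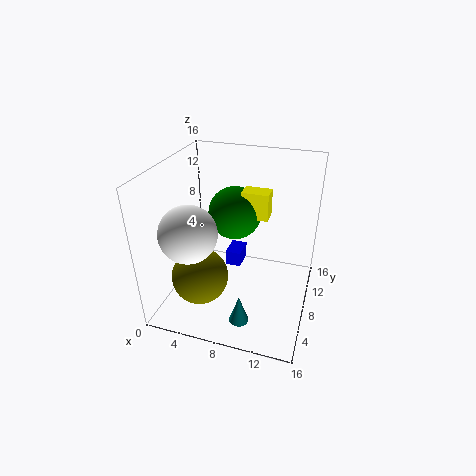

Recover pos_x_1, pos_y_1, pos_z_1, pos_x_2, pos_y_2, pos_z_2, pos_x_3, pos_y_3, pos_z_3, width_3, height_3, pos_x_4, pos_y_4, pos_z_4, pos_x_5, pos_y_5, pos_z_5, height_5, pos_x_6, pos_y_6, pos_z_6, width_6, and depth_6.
pos_x_1 = 4
pos_y_1 = 4
pos_z_1 = 10
pos_x_2 = 7
pos_y_2 = 10
pos_z_2 = 10
pos_x_3 = 8
pos_y_3 = 9
pos_z_3 = 10
width_3 = 3
height_3 = 3
pos_x_4 = 5
pos_y_4 = 4
pos_z_4 = 5
pos_x_5 = 10
pos_y_5 = 2
pos_z_5 = 2
height_5 = 3
pos_x_6 = 5
pos_y_6 = 12
pos_z_6 = 1
width_6 = 2
depth_6 = 3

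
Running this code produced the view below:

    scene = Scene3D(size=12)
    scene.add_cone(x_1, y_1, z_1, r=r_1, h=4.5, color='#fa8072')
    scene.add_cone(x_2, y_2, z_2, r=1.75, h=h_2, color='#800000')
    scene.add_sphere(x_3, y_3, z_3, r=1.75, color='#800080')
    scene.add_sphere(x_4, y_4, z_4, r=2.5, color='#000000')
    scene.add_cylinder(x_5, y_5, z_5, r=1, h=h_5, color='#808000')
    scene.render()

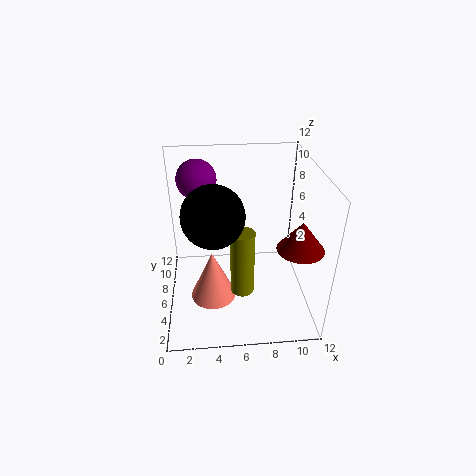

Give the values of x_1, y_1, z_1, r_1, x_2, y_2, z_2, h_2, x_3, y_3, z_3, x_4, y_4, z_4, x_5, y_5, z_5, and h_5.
x_1 = 3.75
y_1 = 5.75
z_1 = 0.25
r_1 = 2
x_2 = 10.25
y_2 = 2.5
z_2 = 7
h_2 = 2.25
x_3 = 2.75
y_3 = 9.75
z_3 = 9.75
x_4 = 4
y_4 = 5.25
z_4 = 8.5
x_5 = 6.25
y_5 = 4.75
z_5 = 1.5
h_5 = 5.75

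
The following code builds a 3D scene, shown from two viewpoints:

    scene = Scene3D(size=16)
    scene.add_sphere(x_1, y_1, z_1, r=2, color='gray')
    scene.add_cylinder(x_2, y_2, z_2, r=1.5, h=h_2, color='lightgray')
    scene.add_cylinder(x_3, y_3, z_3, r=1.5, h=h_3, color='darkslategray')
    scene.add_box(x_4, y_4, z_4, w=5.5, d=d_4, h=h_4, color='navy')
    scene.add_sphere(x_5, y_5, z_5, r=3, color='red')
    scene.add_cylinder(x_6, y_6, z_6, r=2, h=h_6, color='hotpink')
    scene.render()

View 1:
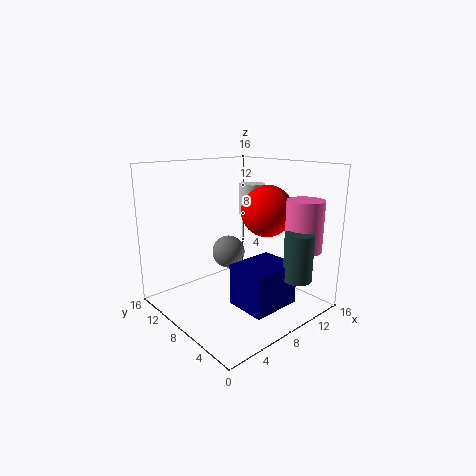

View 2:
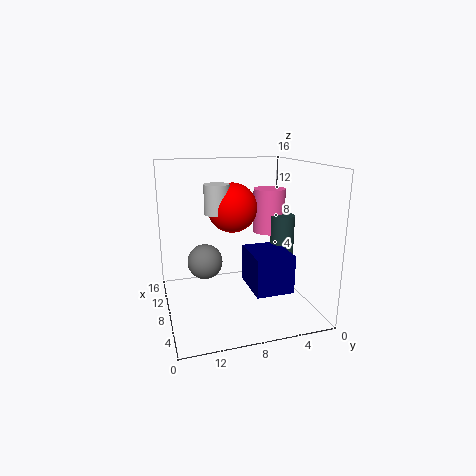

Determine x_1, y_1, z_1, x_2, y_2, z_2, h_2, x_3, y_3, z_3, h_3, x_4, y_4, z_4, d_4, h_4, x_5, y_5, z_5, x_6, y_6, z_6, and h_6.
x_1 = 9.5
y_1 = 11.5
z_1 = 5
x_2 = 11.5
y_2 = 9.5
z_2 = 10
h_2 = 3.5
x_3 = 10.5
y_3 = 1.5
z_3 = 4.5
h_3 = 5
x_4 = 5.5
y_4 = 2
z_4 = 1.5
d_4 = 4.5
h_4 = 4.5
x_5 = 12
y_5 = 7.5
z_5 = 10.5
x_6 = 12.5
y_6 = 2.5
z_6 = 7
h_6 = 5.5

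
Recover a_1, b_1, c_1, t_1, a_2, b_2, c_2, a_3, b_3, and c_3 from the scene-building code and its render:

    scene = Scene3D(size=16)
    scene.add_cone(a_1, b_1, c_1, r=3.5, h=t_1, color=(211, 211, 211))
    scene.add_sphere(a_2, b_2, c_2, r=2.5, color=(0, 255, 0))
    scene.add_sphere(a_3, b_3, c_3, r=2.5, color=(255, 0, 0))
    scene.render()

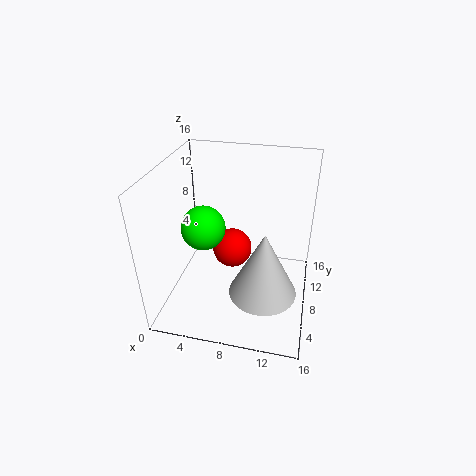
a_1 = 11.5; b_1 = 4.25; c_1 = 4.25; t_1 = 7; a_2 = 4; b_2 = 8; c_2 = 8.75; a_3 = 6.25; b_3 = 12.25; c_3 = 3.5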